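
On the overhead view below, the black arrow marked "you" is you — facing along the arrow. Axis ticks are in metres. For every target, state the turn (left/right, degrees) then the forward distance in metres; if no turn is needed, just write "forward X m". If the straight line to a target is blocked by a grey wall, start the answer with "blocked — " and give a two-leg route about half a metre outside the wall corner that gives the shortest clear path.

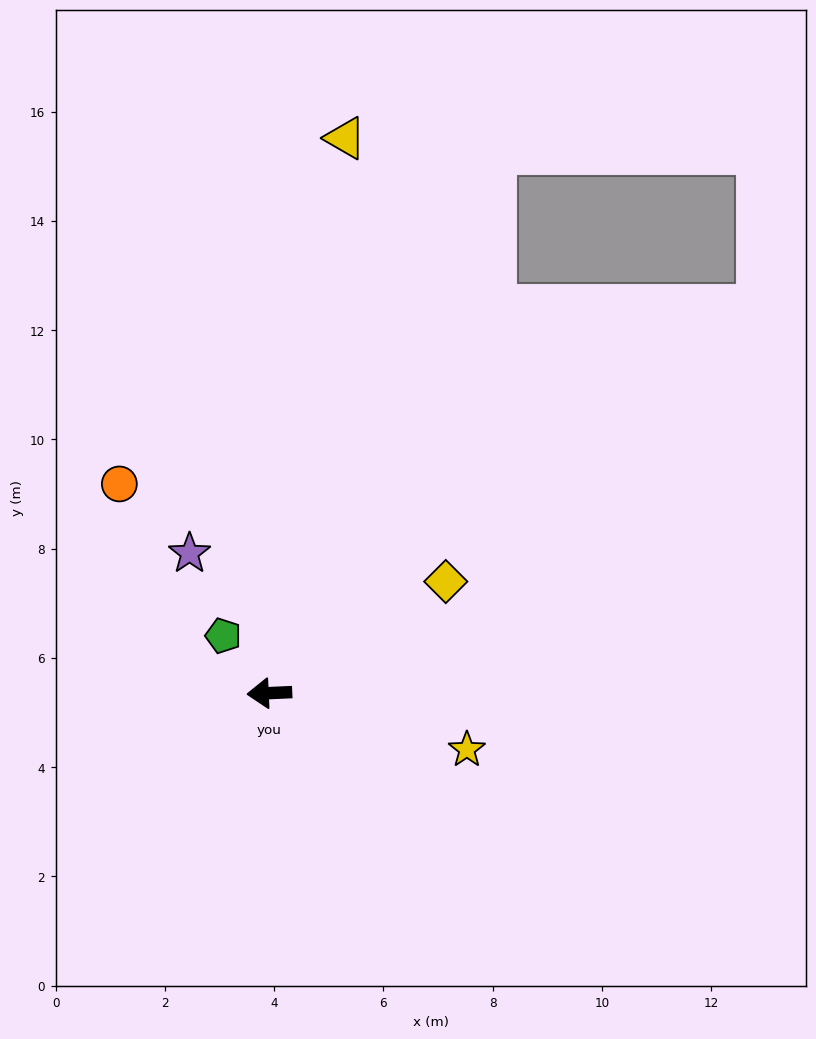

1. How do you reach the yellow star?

turn left 161°, forward 3.8 m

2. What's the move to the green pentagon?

turn right 54°, forward 1.3 m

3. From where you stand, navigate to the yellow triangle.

turn right 100°, forward 10.3 m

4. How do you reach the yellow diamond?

turn right 150°, forward 3.8 m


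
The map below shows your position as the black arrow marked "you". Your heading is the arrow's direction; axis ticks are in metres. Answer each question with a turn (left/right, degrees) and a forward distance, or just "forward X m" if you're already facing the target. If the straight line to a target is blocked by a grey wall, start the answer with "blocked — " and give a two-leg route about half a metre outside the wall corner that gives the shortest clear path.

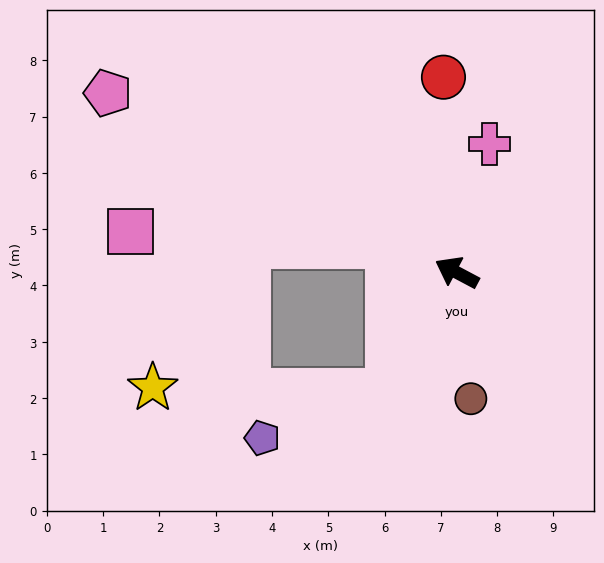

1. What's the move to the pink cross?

turn right 76°, forward 2.4 m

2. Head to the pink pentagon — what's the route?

forward 7.0 m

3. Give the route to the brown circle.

turn left 124°, forward 2.3 m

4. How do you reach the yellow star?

blocked — turn left 89°, forward 2.4 m, then turn right 62°, forward 4.2 m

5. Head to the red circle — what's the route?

turn right 58°, forward 3.5 m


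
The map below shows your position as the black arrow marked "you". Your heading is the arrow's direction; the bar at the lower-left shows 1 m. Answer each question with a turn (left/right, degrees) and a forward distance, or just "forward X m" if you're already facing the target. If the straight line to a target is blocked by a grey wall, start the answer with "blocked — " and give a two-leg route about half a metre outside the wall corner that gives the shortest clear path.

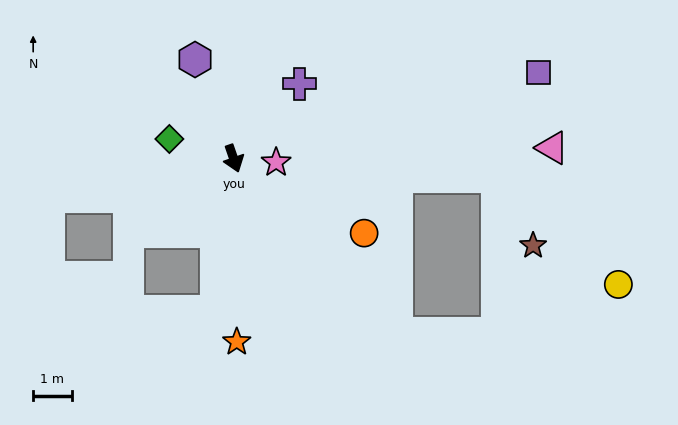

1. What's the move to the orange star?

turn right 18°, forward 4.7 m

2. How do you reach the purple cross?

turn left 119°, forward 2.6 m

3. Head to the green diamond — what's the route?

turn right 126°, forward 1.7 m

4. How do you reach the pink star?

turn left 66°, forward 1.1 m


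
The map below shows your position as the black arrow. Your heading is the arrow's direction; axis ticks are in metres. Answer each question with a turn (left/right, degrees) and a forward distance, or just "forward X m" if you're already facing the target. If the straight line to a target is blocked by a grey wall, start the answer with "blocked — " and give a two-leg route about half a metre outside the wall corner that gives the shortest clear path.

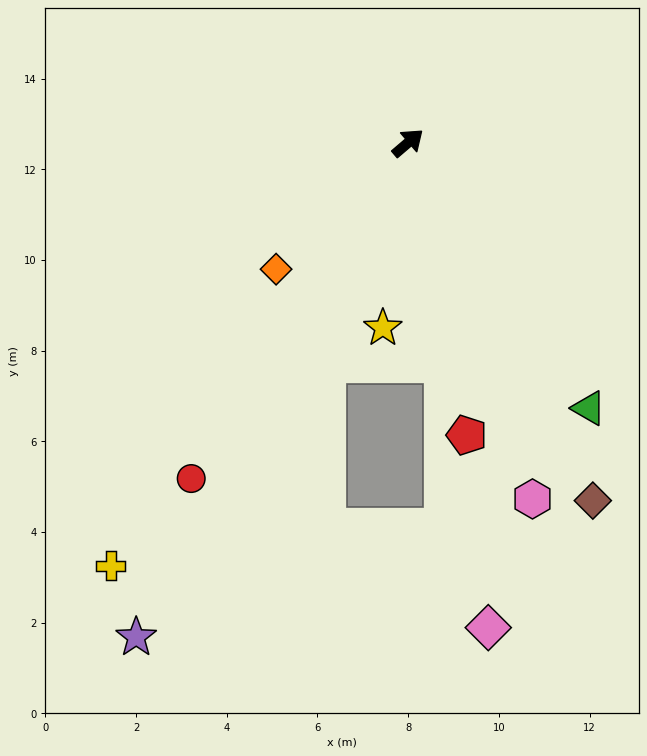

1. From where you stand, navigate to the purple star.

turn right 159°, forward 12.4 m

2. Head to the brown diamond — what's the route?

turn right 103°, forward 8.9 m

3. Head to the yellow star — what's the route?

turn right 138°, forward 4.1 m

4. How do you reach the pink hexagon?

turn right 111°, forward 8.3 m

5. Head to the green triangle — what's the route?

turn right 96°, forward 7.1 m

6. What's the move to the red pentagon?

turn right 119°, forward 6.6 m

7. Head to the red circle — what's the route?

turn right 163°, forward 8.8 m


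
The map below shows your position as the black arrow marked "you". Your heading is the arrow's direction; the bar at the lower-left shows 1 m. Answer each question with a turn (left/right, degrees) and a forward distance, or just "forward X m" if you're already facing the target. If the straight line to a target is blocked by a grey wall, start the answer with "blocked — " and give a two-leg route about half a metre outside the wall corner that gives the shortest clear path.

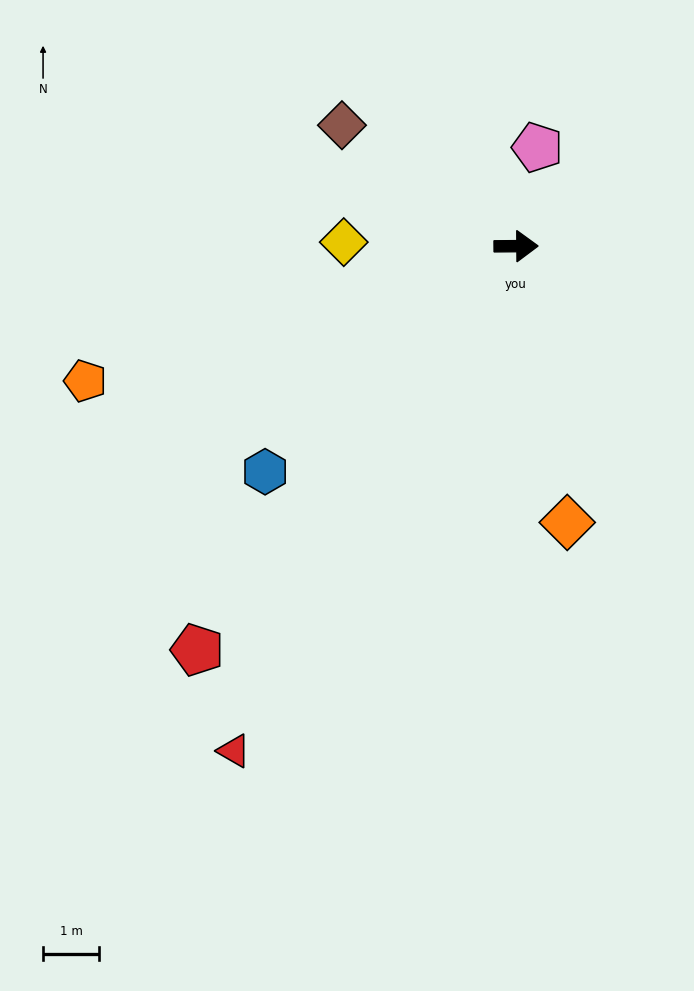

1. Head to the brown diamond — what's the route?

turn left 145°, forward 3.8 m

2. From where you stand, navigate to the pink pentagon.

turn left 77°, forward 1.8 m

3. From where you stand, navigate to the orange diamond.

turn right 80°, forward 5.0 m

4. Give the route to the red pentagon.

turn right 129°, forward 9.2 m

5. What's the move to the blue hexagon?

turn right 138°, forward 6.0 m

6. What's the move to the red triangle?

turn right 120°, forward 10.3 m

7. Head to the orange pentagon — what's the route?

turn right 163°, forward 8.1 m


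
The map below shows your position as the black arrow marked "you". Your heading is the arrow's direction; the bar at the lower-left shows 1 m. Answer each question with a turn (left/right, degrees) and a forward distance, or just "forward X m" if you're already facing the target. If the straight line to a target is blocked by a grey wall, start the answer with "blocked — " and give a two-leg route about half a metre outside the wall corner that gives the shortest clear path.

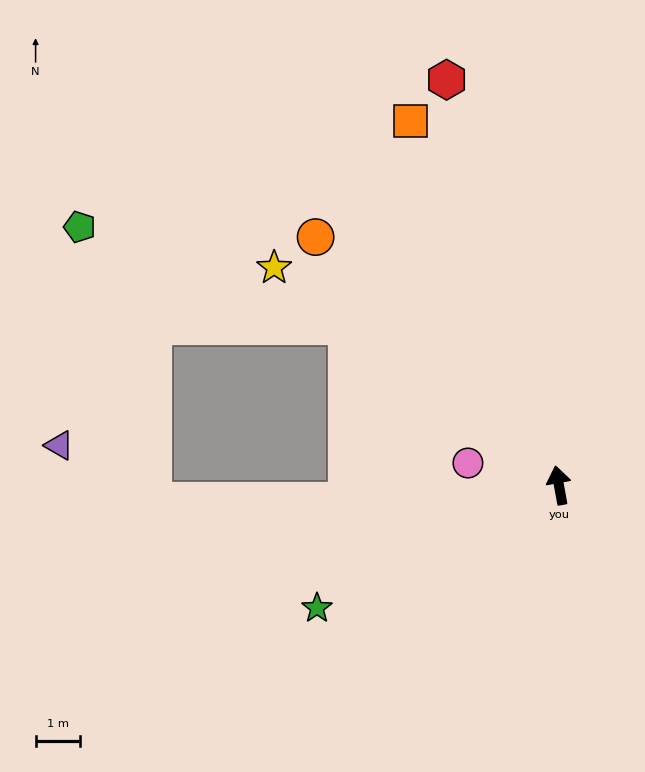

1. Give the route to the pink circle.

turn left 66°, forward 2.1 m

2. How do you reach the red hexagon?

turn left 5°, forward 9.6 m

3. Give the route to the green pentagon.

blocked — turn left 43°, forward 6.0 m, then turn left 16°, forward 6.5 m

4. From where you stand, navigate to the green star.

turn left 107°, forward 6.2 m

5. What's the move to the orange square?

turn left 12°, forward 8.9 m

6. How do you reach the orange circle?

turn left 34°, forward 7.9 m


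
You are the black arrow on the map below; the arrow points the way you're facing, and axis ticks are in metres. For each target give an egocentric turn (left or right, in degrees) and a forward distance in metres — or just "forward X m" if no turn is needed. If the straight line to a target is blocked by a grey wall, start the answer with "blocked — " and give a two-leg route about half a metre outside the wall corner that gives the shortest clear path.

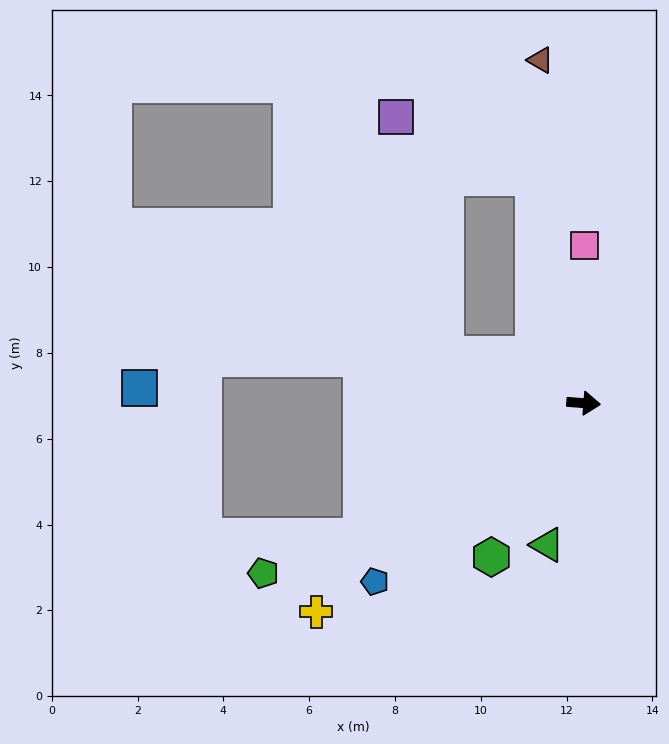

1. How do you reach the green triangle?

turn right 100°, forward 3.4 m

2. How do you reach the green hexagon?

turn right 117°, forward 4.2 m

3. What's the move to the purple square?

blocked — turn left 107°, forward 5.4 m, then turn left 54°, forward 3.5 m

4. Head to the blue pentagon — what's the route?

turn right 135°, forward 6.4 m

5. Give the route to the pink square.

turn left 94°, forward 3.7 m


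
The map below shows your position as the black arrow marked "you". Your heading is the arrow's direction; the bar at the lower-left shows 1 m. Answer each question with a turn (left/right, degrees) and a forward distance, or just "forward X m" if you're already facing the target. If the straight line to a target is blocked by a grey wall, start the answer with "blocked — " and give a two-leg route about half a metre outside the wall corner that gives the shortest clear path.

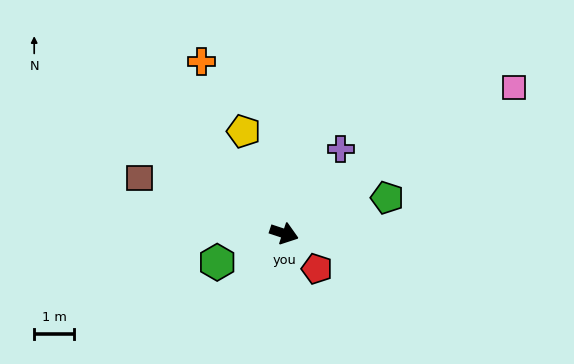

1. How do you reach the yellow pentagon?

turn left 130°, forward 2.8 m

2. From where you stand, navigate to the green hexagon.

turn right 138°, forward 1.8 m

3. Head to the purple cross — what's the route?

turn left 74°, forward 2.6 m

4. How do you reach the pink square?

turn left 51°, forward 6.8 m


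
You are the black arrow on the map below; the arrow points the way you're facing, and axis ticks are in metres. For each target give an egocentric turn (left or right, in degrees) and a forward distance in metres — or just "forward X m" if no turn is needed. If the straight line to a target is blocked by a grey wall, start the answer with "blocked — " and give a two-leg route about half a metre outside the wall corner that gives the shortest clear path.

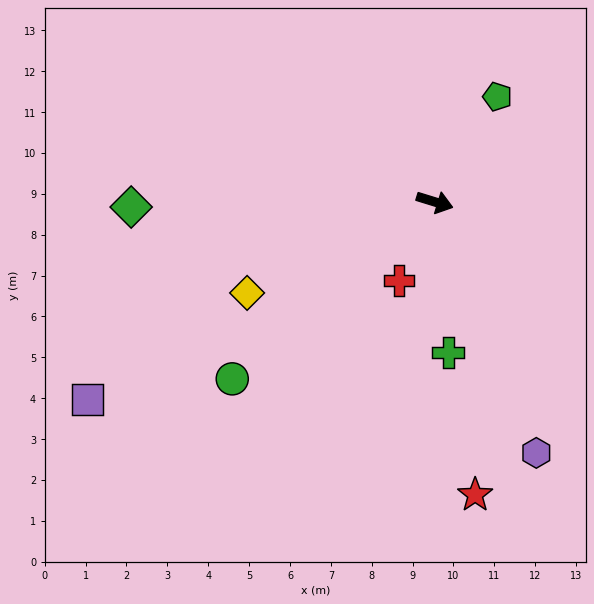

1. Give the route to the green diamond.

turn right 162°, forward 7.4 m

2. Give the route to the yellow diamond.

turn right 137°, forward 5.1 m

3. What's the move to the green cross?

turn right 68°, forward 3.7 m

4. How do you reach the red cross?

turn right 97°, forward 2.1 m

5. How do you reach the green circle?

turn right 122°, forward 6.6 m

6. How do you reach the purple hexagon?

turn right 51°, forward 6.6 m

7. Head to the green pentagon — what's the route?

turn left 76°, forward 3.0 m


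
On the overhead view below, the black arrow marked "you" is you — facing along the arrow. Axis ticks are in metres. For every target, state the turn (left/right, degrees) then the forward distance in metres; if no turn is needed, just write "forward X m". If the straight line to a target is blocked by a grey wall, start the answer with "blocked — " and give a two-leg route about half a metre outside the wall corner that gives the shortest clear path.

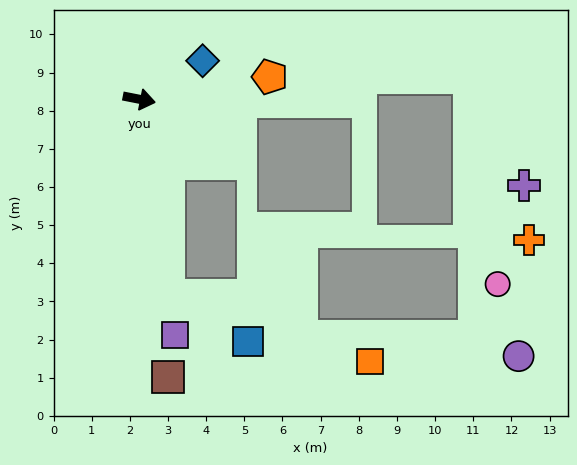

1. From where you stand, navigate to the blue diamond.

turn left 42°, forward 1.9 m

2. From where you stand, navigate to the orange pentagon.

turn left 21°, forward 3.5 m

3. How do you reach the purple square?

turn right 70°, forward 6.3 m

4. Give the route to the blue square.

blocked — turn right 70°, forward 5.2 m, then turn left 51°, forward 2.4 m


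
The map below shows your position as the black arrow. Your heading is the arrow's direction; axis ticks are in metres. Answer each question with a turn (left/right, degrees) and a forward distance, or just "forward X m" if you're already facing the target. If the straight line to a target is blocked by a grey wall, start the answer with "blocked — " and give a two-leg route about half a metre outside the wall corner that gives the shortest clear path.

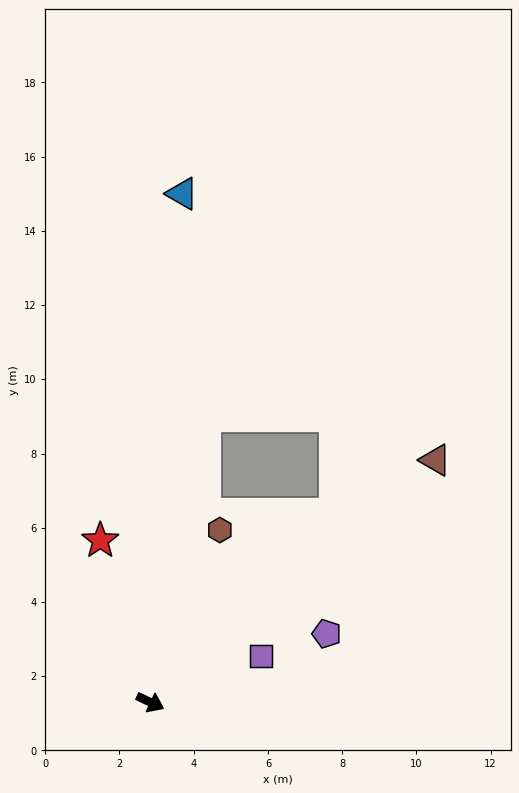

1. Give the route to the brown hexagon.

turn left 93°, forward 5.0 m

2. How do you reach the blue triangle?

turn left 112°, forward 13.7 m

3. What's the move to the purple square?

turn left 48°, forward 3.2 m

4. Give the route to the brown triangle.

turn left 66°, forward 10.1 m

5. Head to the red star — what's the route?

turn left 132°, forward 4.6 m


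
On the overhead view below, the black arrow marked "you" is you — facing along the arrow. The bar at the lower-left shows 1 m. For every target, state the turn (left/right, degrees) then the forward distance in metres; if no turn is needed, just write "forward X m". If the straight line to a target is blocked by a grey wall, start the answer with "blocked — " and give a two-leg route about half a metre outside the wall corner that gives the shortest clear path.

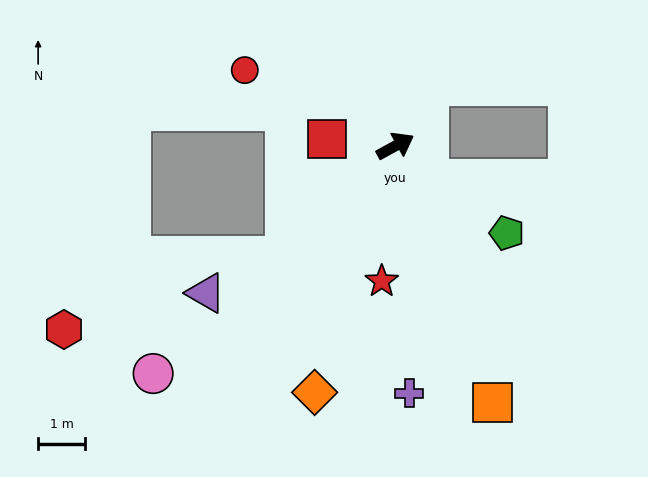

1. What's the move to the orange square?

turn right 98°, forward 5.8 m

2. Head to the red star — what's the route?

turn right 125°, forward 2.9 m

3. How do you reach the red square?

turn left 146°, forward 1.5 m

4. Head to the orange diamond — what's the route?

turn right 137°, forward 5.5 m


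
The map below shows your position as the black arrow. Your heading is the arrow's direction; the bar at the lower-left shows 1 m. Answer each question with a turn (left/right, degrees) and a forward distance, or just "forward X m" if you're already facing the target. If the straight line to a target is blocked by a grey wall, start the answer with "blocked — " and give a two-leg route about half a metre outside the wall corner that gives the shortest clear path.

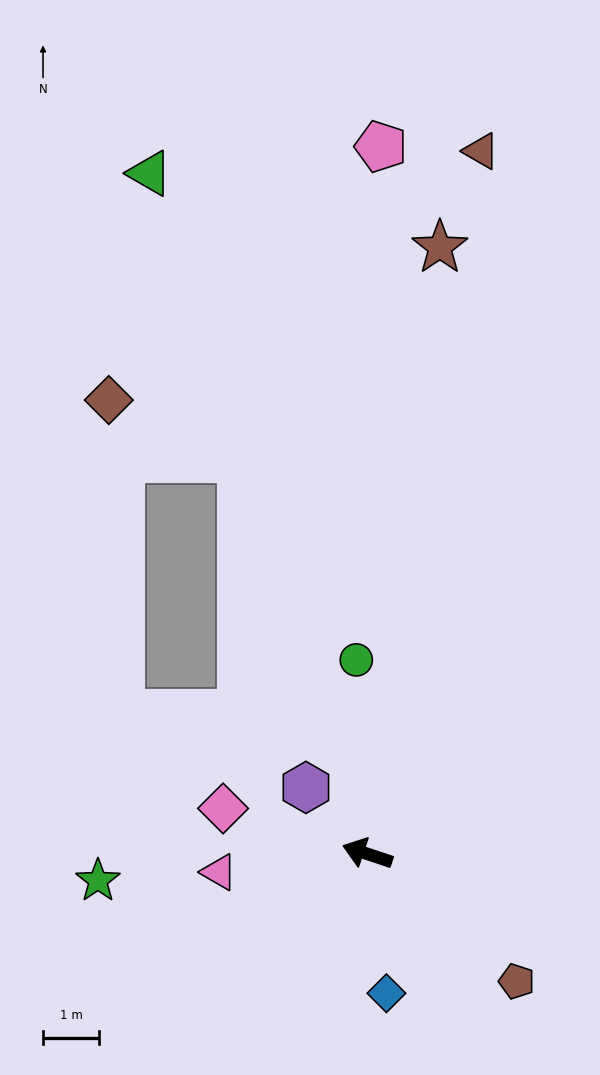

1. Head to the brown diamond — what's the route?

blocked — turn right 54°, forward 7.4 m, then turn left 49°, forward 2.6 m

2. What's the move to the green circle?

turn right 68°, forward 3.5 m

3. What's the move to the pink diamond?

forward 2.7 m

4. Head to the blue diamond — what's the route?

turn left 116°, forward 2.5 m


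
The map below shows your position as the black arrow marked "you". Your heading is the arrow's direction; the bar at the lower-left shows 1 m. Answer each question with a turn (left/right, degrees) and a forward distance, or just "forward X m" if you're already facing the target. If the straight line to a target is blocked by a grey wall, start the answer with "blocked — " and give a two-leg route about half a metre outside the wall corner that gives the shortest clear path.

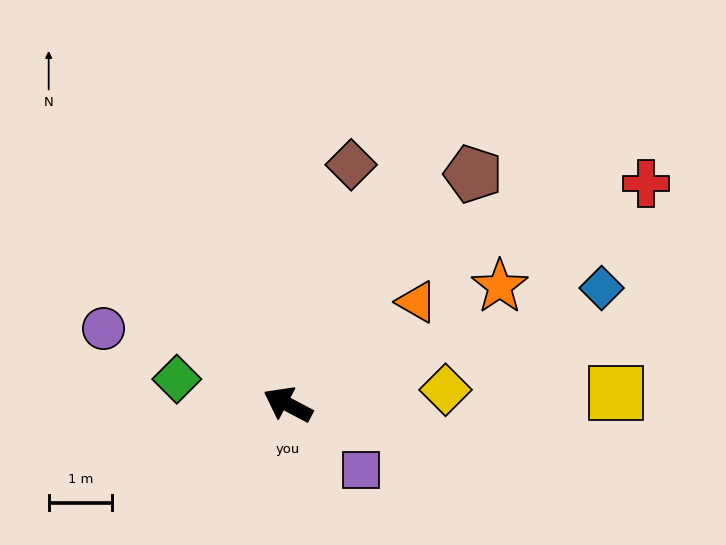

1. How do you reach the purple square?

turn left 166°, forward 1.5 m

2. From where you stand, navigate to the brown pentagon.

turn right 101°, forward 4.6 m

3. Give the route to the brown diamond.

turn right 77°, forward 3.9 m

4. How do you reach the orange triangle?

turn right 114°, forward 2.6 m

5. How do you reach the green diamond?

turn left 15°, forward 1.8 m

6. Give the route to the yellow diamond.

turn right 147°, forward 2.5 m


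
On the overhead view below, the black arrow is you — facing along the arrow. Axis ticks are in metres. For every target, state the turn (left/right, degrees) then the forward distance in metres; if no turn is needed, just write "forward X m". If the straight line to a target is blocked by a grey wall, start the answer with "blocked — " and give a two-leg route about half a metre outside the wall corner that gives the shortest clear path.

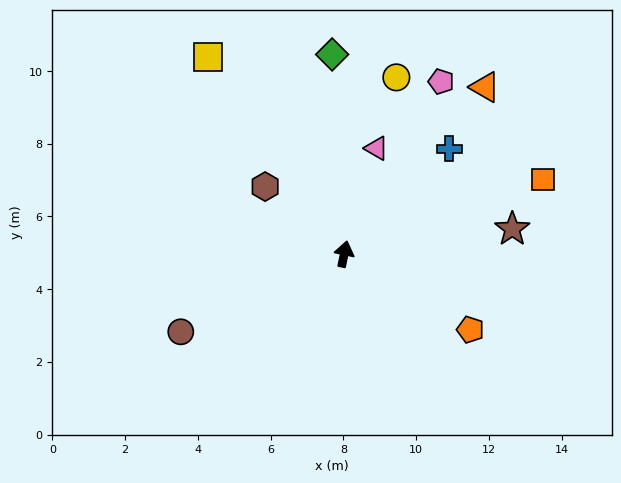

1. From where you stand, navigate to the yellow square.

turn left 46°, forward 6.6 m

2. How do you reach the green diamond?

turn left 15°, forward 5.5 m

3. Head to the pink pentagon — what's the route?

turn right 18°, forward 5.4 m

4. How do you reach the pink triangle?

turn right 5°, forward 3.0 m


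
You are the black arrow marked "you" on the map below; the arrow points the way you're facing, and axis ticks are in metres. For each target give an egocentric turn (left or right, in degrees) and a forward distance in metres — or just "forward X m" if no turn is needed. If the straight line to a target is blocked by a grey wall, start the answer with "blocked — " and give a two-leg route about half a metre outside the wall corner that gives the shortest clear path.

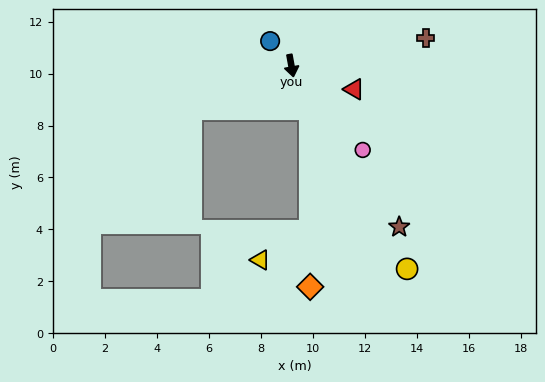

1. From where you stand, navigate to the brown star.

turn left 23°, forward 7.5 m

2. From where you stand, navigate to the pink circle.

turn left 30°, forward 4.2 m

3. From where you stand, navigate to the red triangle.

turn left 59°, forward 2.6 m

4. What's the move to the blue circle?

turn right 149°, forward 1.2 m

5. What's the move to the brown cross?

turn left 91°, forward 5.3 m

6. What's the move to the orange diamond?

blocked — turn left 13°, forward 1.8 m, then turn right 23°, forward 6.8 m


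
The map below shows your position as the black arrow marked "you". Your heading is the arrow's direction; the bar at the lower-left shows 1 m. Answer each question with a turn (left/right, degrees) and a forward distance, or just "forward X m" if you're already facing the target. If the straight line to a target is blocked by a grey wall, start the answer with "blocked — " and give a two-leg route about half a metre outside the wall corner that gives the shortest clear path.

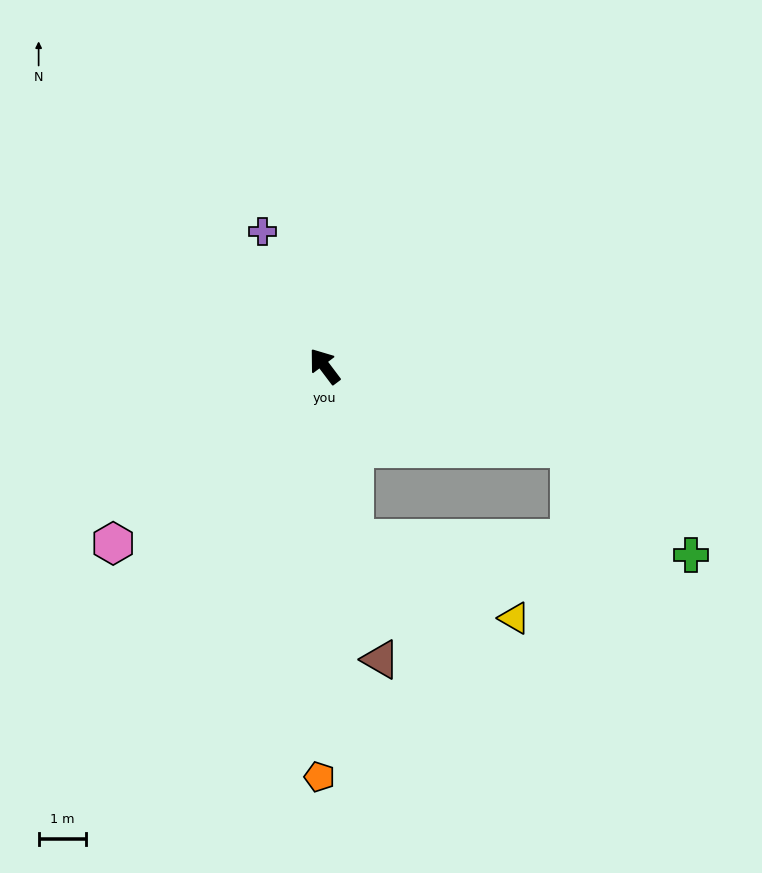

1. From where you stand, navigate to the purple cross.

turn right 12°, forward 3.1 m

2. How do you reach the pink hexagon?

turn left 93°, forward 5.8 m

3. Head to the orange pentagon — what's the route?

turn left 142°, forward 8.7 m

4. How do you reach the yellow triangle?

blocked — turn left 152°, forward 3.7 m, then turn left 55°, forward 3.8 m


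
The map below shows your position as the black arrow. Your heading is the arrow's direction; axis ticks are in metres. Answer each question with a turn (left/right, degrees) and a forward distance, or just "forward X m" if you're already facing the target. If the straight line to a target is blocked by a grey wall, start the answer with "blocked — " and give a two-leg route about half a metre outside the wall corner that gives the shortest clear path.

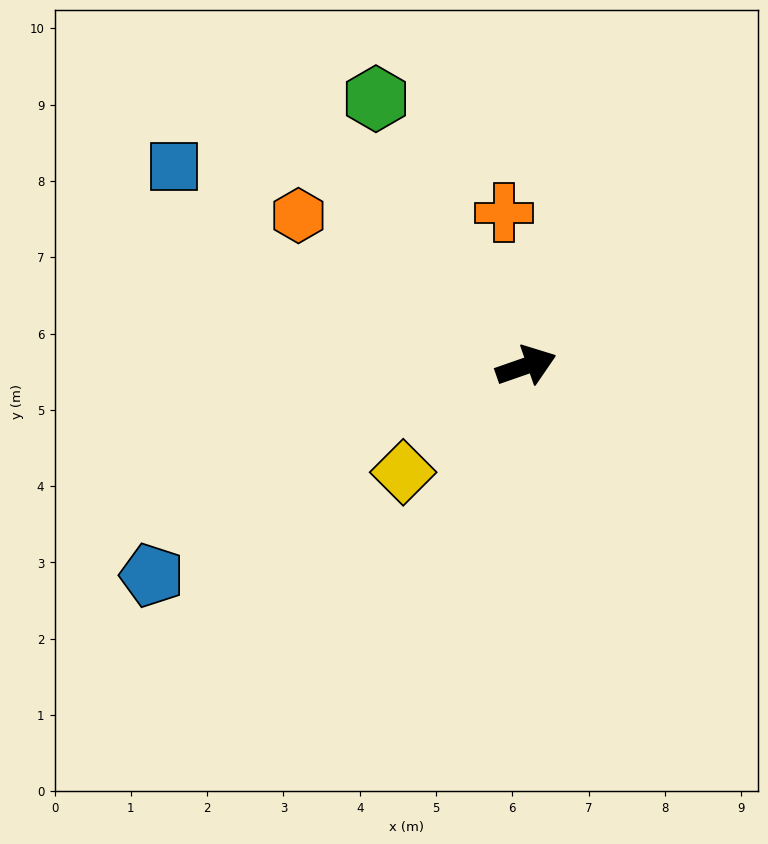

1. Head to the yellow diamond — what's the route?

turn right 158°, forward 2.1 m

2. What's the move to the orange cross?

turn left 79°, forward 2.0 m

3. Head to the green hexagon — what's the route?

turn left 100°, forward 4.0 m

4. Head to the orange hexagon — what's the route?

turn left 127°, forward 3.6 m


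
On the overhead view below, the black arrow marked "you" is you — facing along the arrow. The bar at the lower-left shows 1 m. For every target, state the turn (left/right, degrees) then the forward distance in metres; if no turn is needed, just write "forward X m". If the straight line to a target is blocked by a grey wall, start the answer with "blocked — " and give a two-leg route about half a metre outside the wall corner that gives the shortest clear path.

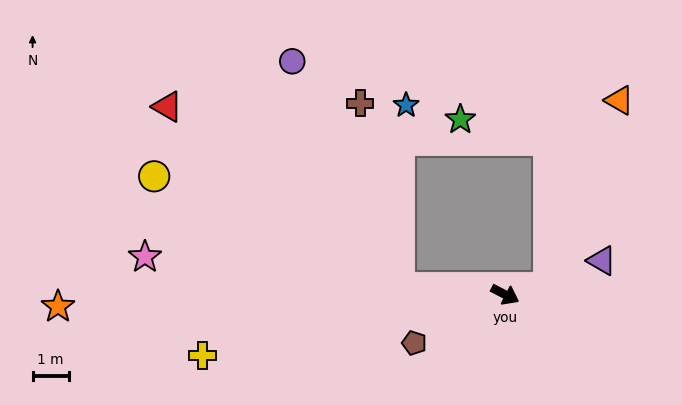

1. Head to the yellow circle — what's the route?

blocked — turn right 157°, forward 2.9 m, then turn right 20°, forward 7.5 m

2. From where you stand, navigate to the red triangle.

blocked — turn right 157°, forward 2.9 m, then turn right 33°, forward 8.2 m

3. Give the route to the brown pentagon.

turn right 125°, forward 2.9 m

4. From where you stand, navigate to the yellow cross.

turn right 141°, forward 8.6 m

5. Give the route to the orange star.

turn right 151°, forward 12.4 m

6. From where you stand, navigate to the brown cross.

blocked — turn right 157°, forward 2.9 m, then turn right 74°, forward 5.2 m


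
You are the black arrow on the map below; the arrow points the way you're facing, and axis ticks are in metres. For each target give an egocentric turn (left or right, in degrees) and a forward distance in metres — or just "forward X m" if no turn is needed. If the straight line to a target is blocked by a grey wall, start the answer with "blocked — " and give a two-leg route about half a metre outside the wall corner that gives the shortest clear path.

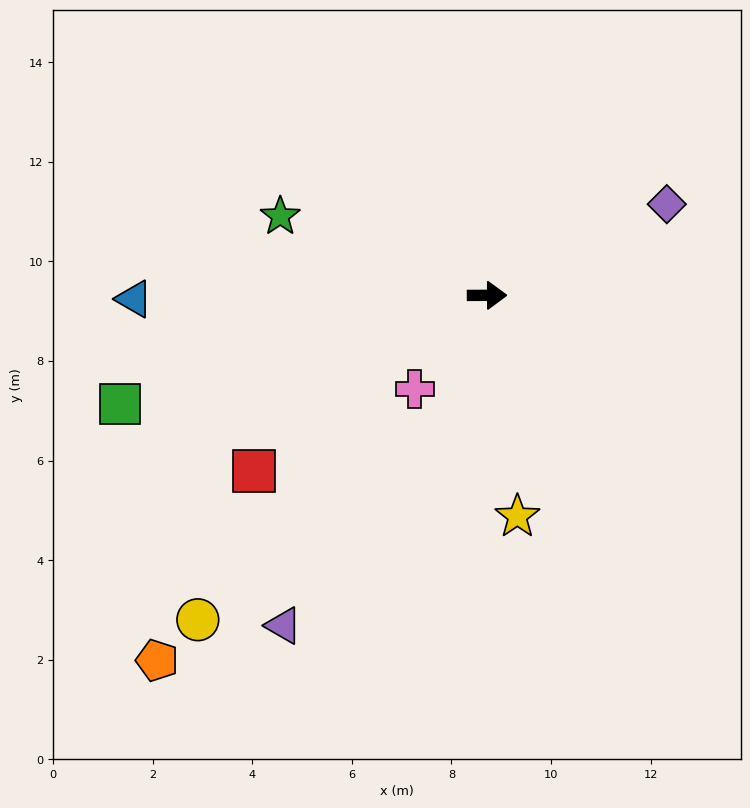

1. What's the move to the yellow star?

turn right 82°, forward 4.5 m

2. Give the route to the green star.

turn left 159°, forward 4.4 m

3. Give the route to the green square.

turn right 164°, forward 7.7 m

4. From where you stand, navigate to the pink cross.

turn right 128°, forward 2.4 m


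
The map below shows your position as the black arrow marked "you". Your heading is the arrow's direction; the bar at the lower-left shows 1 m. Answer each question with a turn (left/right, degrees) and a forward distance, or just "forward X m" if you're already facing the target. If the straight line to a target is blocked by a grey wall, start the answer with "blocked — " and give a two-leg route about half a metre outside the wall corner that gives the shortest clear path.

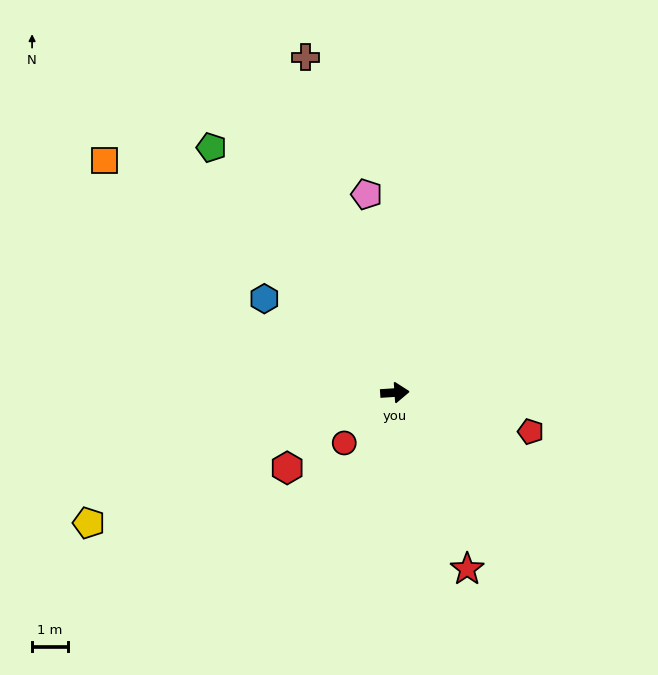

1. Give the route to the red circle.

turn right 139°, forward 2.0 m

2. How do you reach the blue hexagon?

turn left 140°, forward 4.5 m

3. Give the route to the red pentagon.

turn right 20°, forward 3.9 m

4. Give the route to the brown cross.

turn left 101°, forward 9.7 m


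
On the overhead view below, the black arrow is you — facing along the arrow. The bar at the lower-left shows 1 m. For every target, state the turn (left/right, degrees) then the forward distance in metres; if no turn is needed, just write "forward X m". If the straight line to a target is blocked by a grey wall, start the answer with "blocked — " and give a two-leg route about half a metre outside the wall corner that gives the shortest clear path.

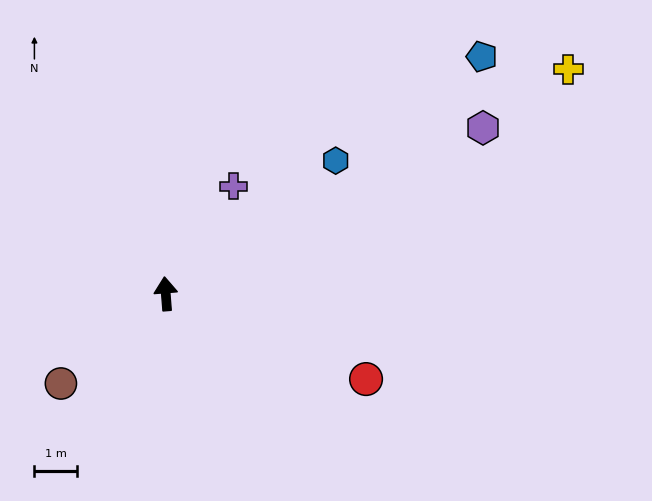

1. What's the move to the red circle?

turn right 118°, forward 5.2 m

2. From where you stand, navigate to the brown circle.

turn left 126°, forward 3.3 m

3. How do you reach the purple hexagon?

turn right 67°, forward 8.5 m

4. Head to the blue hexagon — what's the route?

turn right 56°, forward 5.1 m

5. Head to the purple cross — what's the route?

turn right 37°, forward 3.0 m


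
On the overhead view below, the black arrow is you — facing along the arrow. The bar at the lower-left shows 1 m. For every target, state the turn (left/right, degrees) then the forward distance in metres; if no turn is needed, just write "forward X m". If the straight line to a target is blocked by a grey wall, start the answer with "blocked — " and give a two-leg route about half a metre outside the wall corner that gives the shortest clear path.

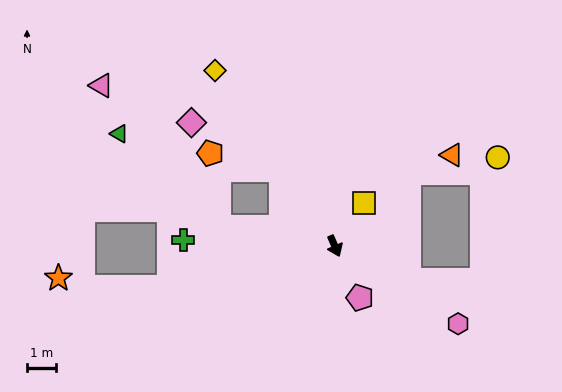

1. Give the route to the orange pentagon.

blocked — turn right 168°, forward 3.2 m, then turn left 41°, forward 2.5 m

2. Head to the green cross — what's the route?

turn right 116°, forward 5.2 m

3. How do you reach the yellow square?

turn left 122°, forward 1.8 m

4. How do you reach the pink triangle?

blocked — turn right 123°, forward 4.1 m, then turn right 41°, forward 6.4 m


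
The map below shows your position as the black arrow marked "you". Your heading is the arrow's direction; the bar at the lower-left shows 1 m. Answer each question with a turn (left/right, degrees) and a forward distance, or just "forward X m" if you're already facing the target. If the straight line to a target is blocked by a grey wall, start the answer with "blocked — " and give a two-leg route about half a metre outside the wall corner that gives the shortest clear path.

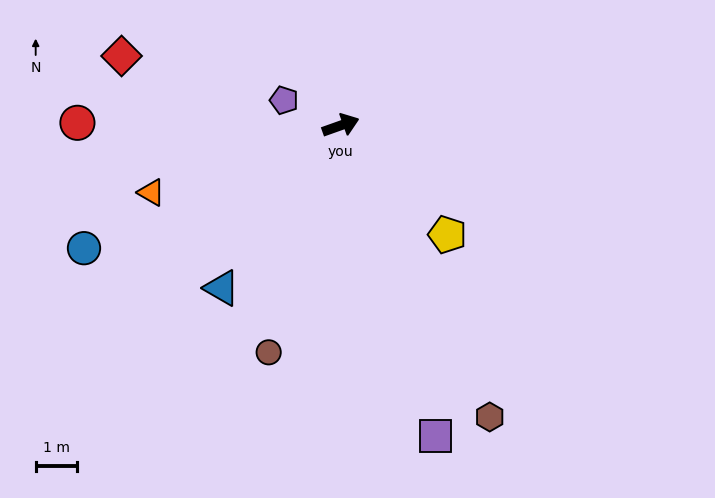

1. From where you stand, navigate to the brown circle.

turn right 127°, forward 5.8 m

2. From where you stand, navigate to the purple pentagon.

turn left 136°, forward 1.5 m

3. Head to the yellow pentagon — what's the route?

turn right 65°, forward 3.7 m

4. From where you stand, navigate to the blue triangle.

turn right 146°, forward 4.9 m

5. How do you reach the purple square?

turn right 93°, forward 7.9 m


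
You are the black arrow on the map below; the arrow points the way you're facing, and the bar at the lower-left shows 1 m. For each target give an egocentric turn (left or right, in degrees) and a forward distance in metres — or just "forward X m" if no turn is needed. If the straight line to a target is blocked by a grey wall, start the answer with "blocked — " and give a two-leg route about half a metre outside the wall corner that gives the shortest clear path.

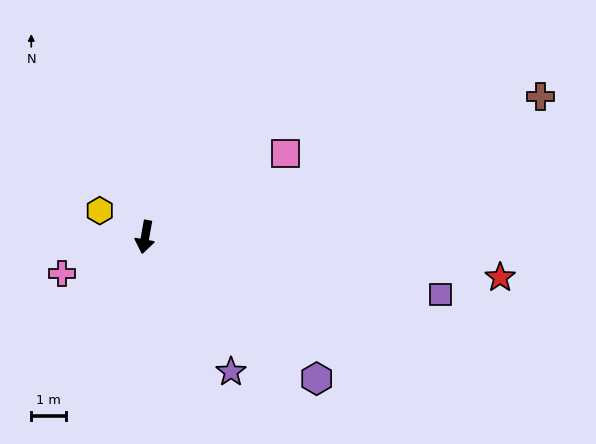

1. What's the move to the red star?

turn left 94°, forward 10.2 m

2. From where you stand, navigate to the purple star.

turn left 43°, forward 4.6 m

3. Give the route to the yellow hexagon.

turn right 110°, forward 1.5 m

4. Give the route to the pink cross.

turn right 56°, forward 2.6 m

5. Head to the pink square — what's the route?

turn left 131°, forward 4.7 m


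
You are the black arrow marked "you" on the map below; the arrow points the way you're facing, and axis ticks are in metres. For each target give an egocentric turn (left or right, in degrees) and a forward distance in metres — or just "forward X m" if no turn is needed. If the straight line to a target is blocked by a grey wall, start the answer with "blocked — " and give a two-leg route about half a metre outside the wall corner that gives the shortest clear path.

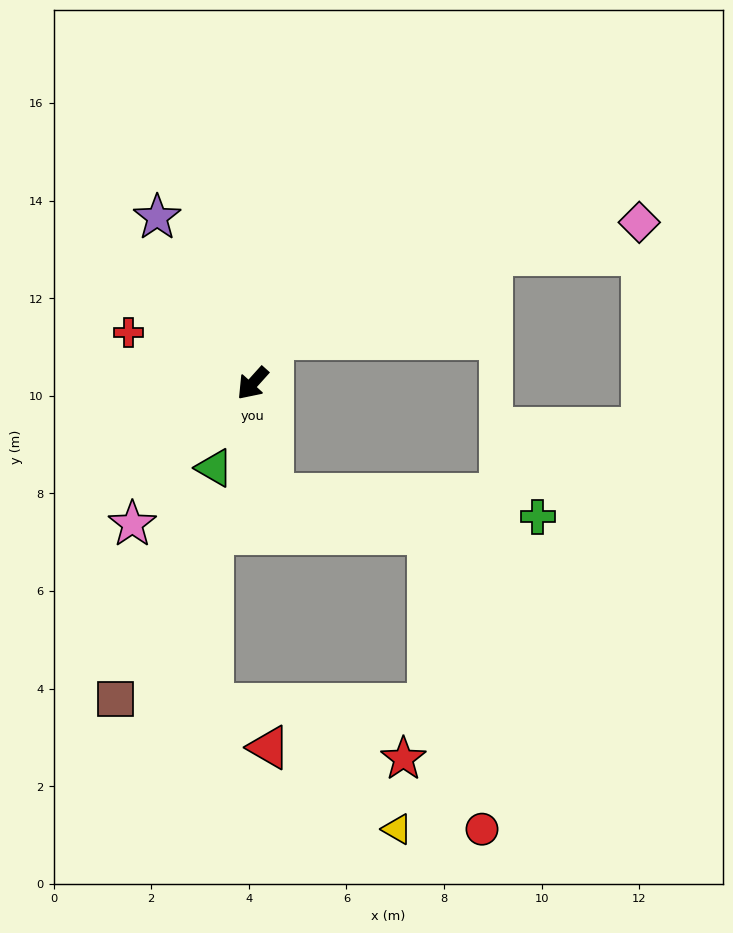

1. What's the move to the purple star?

turn right 108°, forward 3.9 m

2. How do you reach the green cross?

blocked — turn left 52°, forward 2.3 m, then turn left 75°, forward 5.4 m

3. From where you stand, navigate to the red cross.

turn right 70°, forward 2.7 m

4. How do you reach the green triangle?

turn left 18°, forward 1.9 m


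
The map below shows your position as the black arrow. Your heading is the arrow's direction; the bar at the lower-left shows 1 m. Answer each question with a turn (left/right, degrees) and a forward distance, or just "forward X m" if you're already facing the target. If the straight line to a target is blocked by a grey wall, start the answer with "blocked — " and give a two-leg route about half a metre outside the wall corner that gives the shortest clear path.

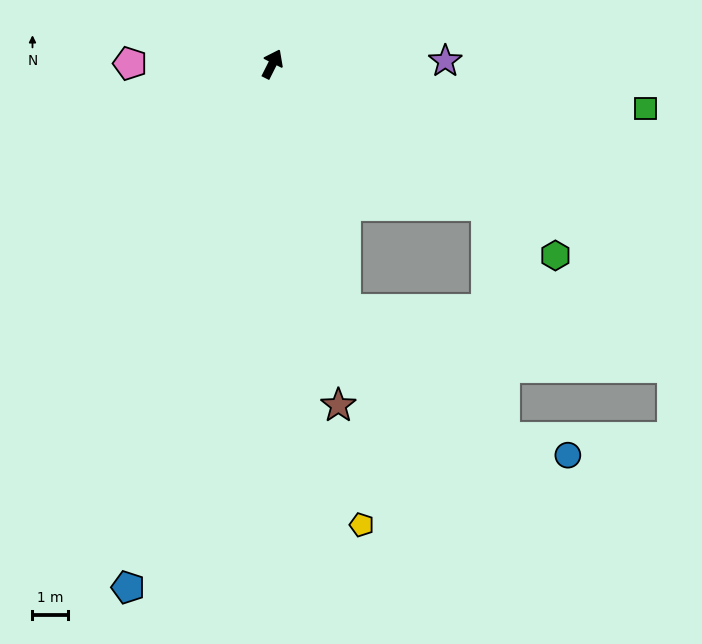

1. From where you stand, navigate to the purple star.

turn right 62°, forward 4.8 m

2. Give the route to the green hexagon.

turn right 97°, forward 9.5 m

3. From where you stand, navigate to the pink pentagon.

turn left 117°, forward 4.0 m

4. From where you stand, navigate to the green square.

turn right 70°, forward 10.5 m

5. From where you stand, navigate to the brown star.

turn right 142°, forward 9.7 m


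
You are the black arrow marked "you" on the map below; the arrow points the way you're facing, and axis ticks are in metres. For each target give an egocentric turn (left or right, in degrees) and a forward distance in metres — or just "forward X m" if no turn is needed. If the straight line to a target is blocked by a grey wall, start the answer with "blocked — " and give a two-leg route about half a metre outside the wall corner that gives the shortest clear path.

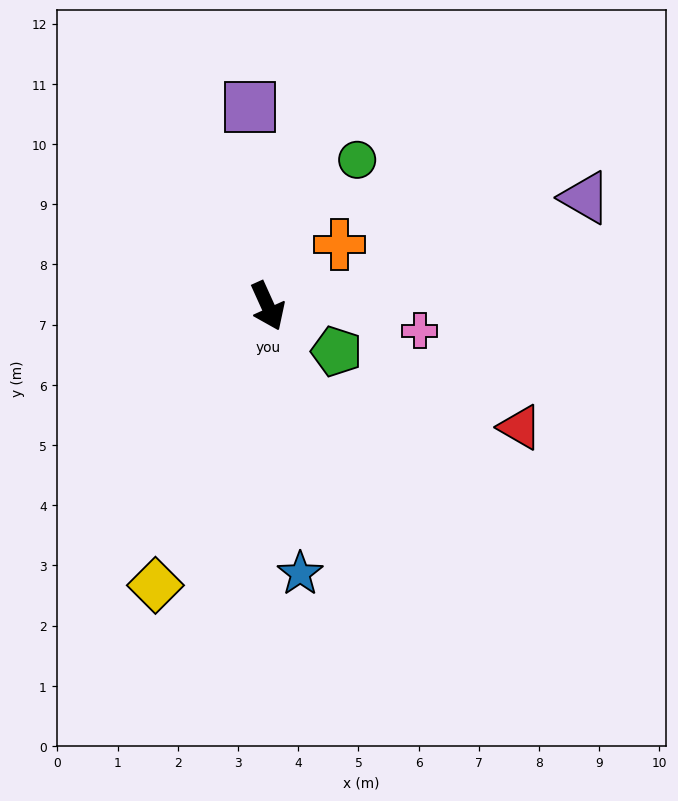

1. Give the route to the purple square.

turn left 161°, forward 3.3 m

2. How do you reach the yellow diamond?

turn right 46°, forward 5.0 m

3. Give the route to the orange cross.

turn left 106°, forward 1.6 m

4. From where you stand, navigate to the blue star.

turn right 17°, forward 4.5 m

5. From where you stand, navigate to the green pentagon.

turn left 32°, forward 1.4 m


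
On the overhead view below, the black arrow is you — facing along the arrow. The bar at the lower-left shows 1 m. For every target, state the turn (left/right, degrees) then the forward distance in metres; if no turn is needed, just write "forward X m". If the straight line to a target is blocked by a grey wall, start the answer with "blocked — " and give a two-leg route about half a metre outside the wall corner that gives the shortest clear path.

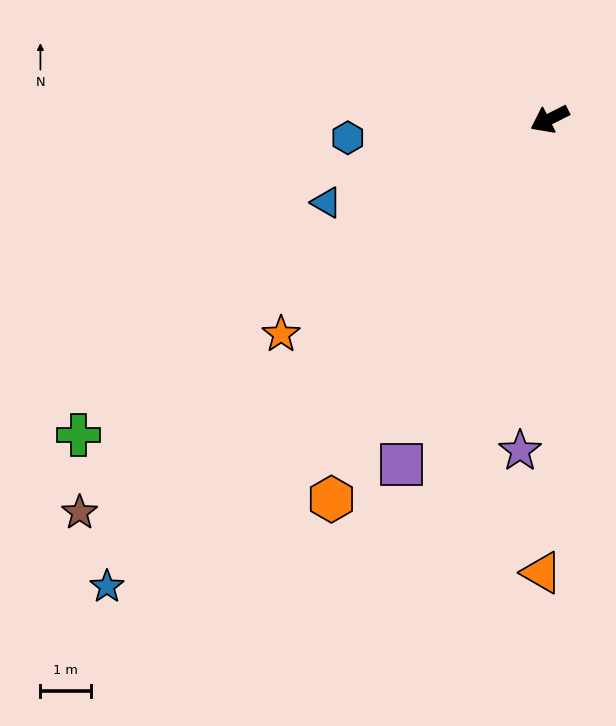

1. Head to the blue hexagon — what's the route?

turn right 22°, forward 4.0 m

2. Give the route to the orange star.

turn left 12°, forward 6.9 m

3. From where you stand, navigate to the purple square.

turn left 40°, forward 7.5 m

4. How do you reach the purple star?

turn left 58°, forward 6.6 m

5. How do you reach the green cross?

turn left 7°, forward 11.3 m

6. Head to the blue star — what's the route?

turn left 20°, forward 12.8 m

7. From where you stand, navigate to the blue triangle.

turn right 6°, forward 4.8 m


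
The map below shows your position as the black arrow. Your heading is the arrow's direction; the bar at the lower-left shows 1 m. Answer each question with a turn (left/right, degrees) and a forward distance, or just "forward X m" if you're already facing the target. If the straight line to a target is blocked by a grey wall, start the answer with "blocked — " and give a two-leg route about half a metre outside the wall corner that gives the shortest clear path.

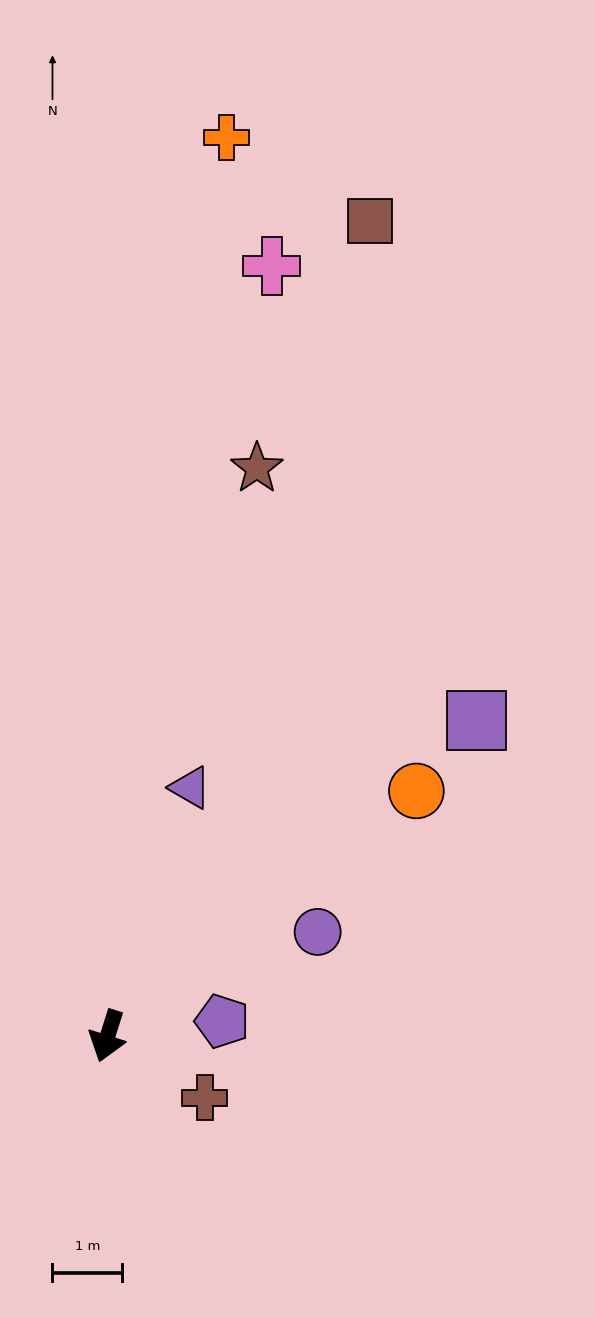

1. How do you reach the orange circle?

turn left 146°, forward 5.6 m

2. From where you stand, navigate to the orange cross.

turn right 170°, forward 13.0 m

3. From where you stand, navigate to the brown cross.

turn left 75°, forward 1.7 m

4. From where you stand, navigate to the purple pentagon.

turn left 115°, forward 1.7 m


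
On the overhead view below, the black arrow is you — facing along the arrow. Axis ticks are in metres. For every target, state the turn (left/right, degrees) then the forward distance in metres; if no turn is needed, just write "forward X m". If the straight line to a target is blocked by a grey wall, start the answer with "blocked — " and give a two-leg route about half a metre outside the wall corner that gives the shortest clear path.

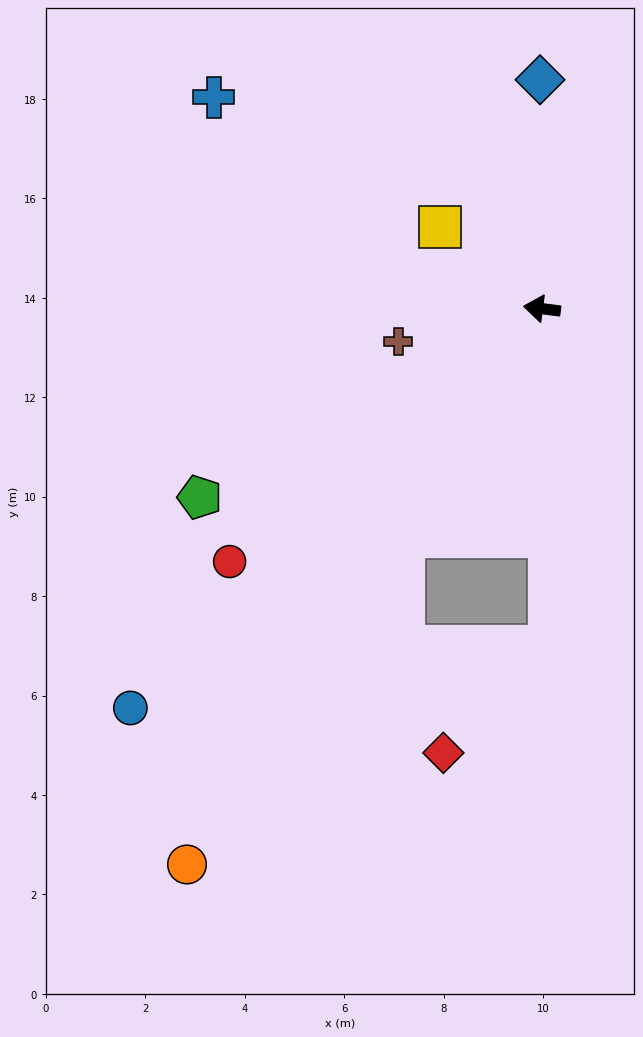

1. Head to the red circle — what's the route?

turn left 46°, forward 8.1 m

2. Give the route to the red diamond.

blocked — turn left 99°, forward 6.8 m, then turn right 47°, forward 3.0 m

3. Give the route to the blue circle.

turn left 52°, forward 11.5 m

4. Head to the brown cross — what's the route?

turn left 20°, forward 3.0 m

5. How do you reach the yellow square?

turn right 31°, forward 2.6 m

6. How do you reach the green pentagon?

turn left 36°, forward 7.9 m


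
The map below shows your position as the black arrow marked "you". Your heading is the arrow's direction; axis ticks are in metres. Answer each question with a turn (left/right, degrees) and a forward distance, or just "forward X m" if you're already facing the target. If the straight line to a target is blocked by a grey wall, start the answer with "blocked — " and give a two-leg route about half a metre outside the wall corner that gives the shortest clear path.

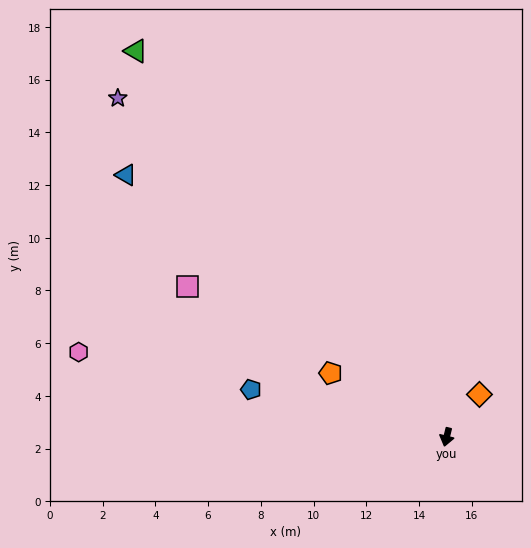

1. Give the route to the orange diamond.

turn left 156°, forward 2.0 m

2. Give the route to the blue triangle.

turn right 115°, forward 15.7 m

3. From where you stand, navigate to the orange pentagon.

turn right 105°, forward 5.0 m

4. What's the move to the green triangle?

turn right 127°, forward 18.8 m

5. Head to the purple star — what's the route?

turn right 122°, forward 17.9 m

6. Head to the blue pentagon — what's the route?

turn right 90°, forward 7.6 m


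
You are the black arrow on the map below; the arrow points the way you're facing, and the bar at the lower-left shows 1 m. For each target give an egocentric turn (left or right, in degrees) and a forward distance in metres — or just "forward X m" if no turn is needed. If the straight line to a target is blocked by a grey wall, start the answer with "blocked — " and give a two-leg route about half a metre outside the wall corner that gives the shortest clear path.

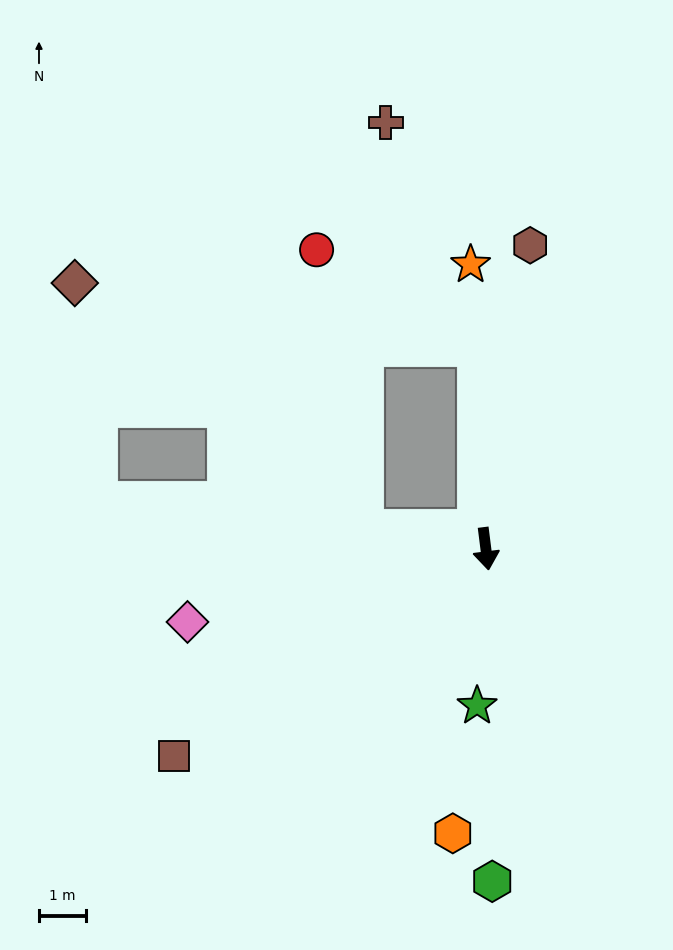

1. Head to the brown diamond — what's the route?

blocked — turn left 175°, forward 4.3 m, then turn left 79°, forward 8.7 m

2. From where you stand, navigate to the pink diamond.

turn right 83°, forward 6.6 m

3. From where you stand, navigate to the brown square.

turn right 64°, forward 8.0 m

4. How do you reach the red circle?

blocked — turn left 175°, forward 4.3 m, then turn left 57°, forward 4.0 m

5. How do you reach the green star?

turn right 10°, forward 3.4 m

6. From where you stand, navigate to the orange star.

turn left 176°, forward 6.1 m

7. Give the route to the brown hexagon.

turn left 165°, forward 6.6 m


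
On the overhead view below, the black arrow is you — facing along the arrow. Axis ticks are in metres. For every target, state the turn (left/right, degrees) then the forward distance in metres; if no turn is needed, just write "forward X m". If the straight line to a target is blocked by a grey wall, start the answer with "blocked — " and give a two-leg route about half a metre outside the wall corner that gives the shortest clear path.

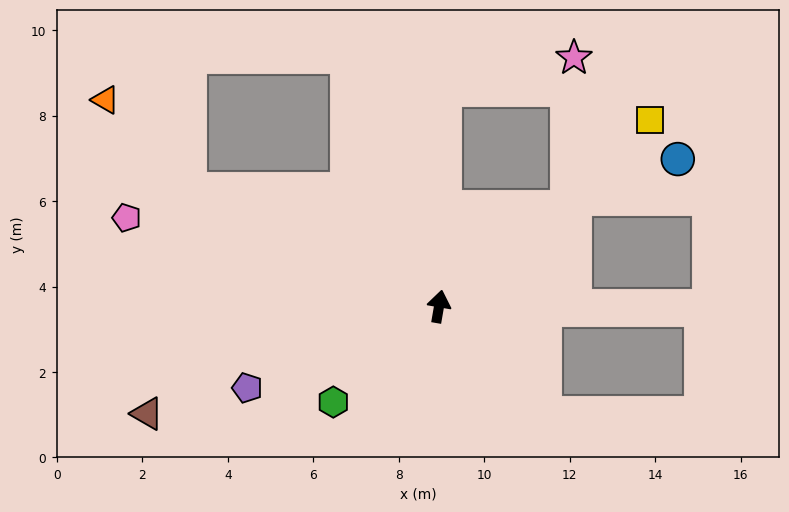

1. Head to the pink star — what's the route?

blocked — turn right 43°, forward 3.8 m, then turn left 51°, forward 3.5 m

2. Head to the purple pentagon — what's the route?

turn left 123°, forward 4.9 m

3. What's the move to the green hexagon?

turn left 142°, forward 3.3 m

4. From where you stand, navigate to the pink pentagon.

turn left 84°, forward 7.6 m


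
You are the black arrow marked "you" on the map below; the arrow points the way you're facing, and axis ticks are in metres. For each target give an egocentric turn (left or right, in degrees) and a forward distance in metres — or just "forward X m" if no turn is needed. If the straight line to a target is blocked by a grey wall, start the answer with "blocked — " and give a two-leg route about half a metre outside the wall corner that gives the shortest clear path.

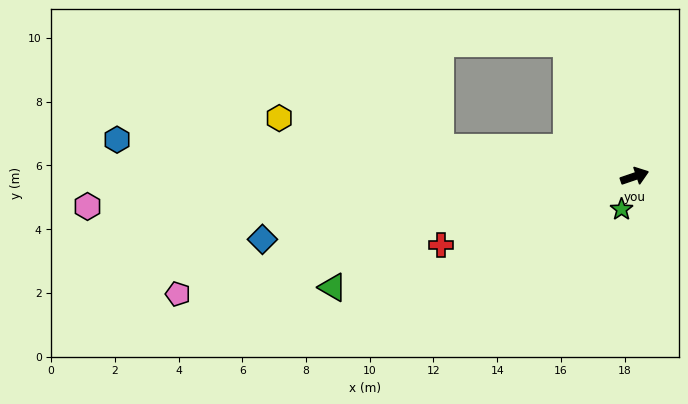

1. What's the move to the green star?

turn right 130°, forward 1.1 m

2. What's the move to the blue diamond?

turn left 171°, forward 11.8 m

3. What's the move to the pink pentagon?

turn left 176°, forward 14.8 m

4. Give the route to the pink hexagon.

turn left 164°, forward 17.2 m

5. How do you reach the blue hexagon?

turn left 157°, forward 16.3 m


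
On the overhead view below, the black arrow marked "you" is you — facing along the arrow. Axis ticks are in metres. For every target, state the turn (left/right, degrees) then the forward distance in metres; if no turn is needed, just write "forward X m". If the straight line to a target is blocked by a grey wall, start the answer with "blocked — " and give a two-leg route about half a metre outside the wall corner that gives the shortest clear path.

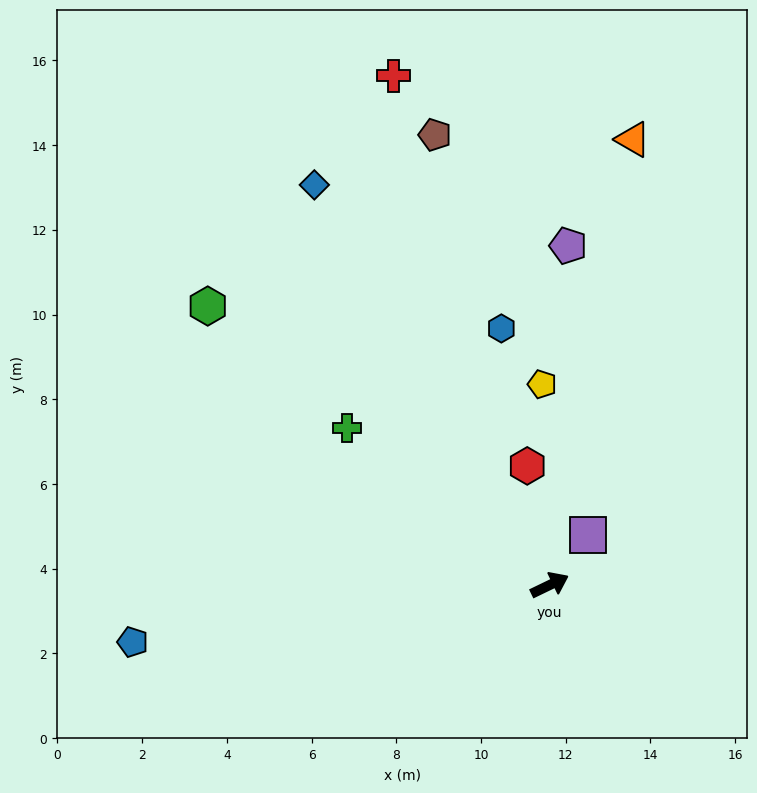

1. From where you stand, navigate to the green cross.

turn left 116°, forward 6.1 m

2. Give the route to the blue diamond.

turn left 95°, forward 11.0 m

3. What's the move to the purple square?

turn left 27°, forward 1.5 m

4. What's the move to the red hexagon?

turn left 75°, forward 2.9 m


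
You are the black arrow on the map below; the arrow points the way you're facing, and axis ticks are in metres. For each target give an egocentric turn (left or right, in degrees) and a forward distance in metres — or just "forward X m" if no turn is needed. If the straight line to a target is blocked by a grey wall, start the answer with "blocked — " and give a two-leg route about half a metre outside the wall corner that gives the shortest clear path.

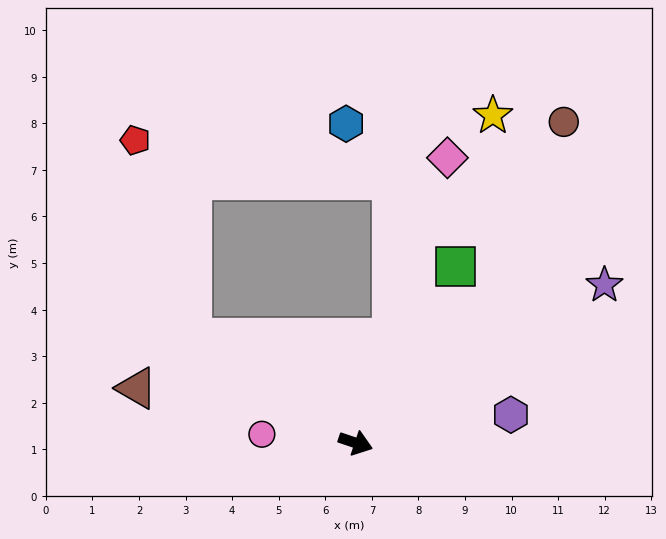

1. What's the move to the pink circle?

turn right 167°, forward 2.0 m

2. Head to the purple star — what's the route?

turn left 51°, forward 6.3 m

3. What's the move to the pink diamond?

turn left 91°, forward 6.4 m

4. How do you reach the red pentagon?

blocked — turn left 166°, forward 4.2 m, then turn right 41°, forward 4.4 m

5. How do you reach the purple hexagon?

turn left 29°, forward 3.4 m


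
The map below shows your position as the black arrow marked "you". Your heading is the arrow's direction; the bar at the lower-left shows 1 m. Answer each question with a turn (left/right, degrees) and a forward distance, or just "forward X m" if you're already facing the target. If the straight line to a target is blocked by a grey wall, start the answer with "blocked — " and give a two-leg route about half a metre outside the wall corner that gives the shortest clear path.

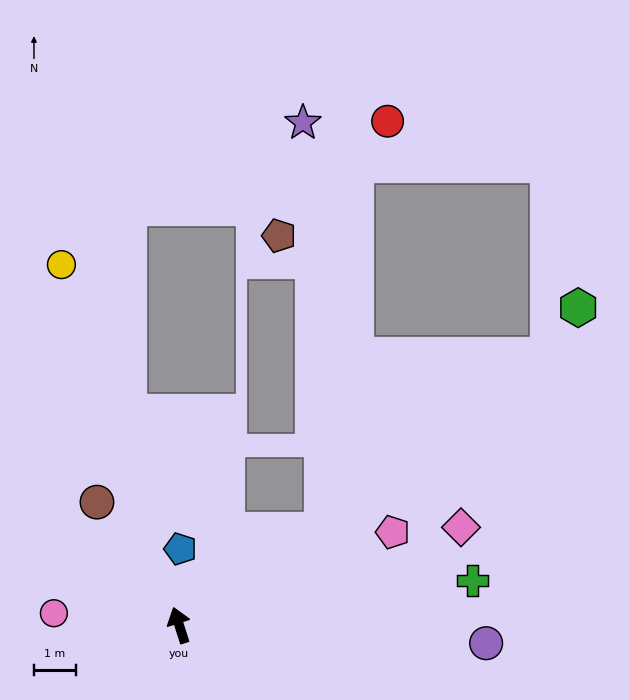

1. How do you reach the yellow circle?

forward 9.1 m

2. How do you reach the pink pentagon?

turn right 84°, forward 5.6 m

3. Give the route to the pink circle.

turn left 67°, forward 3.0 m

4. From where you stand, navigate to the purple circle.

turn right 111°, forward 7.3 m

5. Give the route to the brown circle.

turn left 16°, forward 3.5 m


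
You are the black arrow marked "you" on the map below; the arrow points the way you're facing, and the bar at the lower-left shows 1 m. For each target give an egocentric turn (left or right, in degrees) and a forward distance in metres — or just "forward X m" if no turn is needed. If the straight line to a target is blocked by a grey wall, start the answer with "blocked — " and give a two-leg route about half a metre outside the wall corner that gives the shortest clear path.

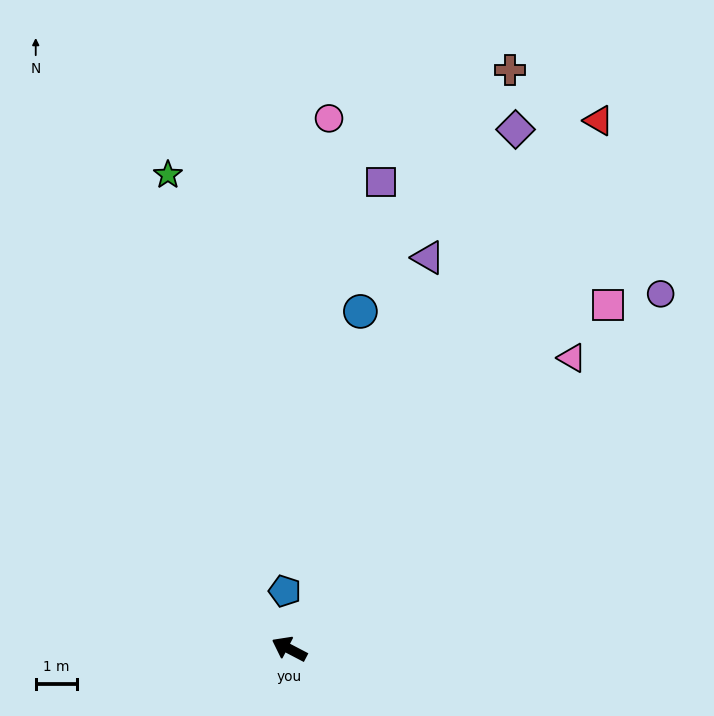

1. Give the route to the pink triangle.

turn right 107°, forward 9.8 m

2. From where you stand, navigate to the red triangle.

turn right 93°, forward 14.8 m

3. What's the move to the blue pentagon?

turn right 58°, forward 1.4 m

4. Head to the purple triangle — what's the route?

turn right 82°, forward 10.0 m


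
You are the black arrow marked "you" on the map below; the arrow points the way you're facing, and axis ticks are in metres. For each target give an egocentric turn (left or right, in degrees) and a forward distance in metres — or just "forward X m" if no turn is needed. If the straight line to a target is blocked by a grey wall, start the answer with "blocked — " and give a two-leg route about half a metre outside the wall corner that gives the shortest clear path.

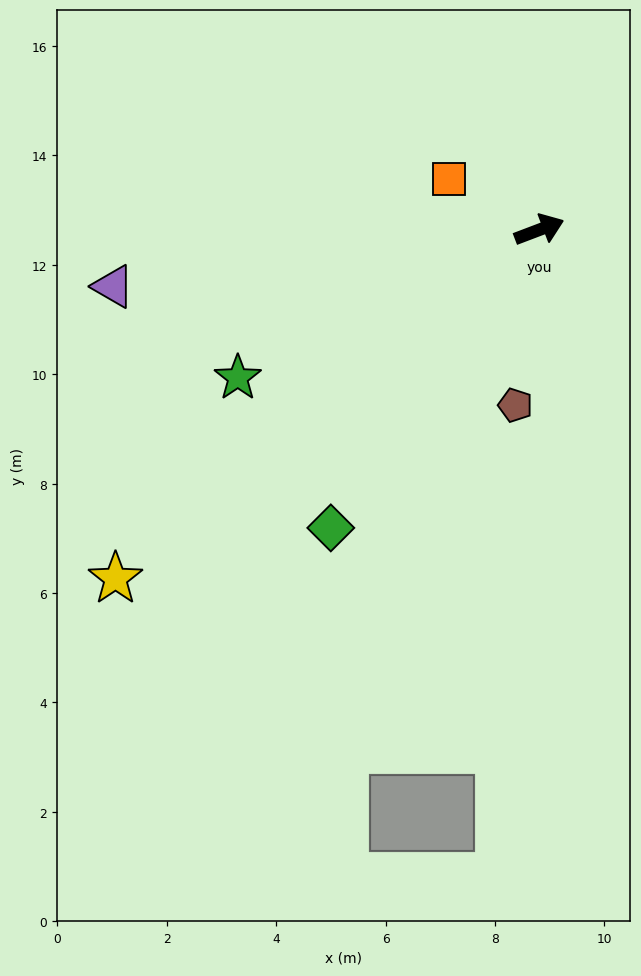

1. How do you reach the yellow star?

turn right 161°, forward 10.0 m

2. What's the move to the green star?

turn right 175°, forward 6.1 m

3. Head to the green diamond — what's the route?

turn right 146°, forward 6.7 m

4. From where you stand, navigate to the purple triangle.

turn left 167°, forward 7.9 m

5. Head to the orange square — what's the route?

turn left 130°, forward 1.9 m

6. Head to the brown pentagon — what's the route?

turn right 119°, forward 3.2 m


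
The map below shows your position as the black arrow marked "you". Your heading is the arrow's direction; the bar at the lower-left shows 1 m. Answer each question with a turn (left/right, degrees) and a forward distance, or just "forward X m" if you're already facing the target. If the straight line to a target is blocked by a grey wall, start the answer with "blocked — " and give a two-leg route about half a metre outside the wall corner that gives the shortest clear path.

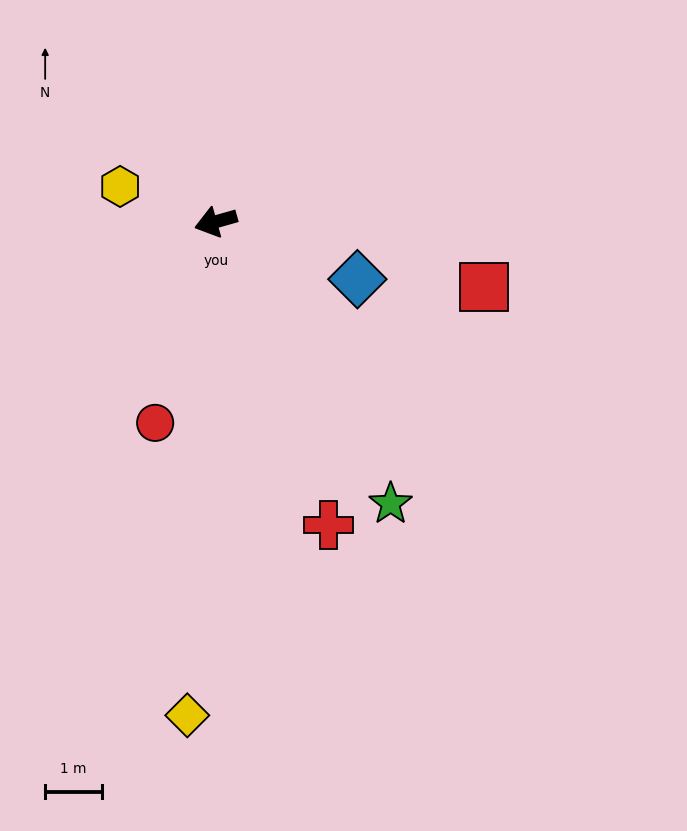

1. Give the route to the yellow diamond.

turn left 71°, forward 8.7 m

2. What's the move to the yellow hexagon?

turn right 36°, forward 1.8 m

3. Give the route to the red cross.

turn left 95°, forward 5.7 m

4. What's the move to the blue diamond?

turn left 142°, forward 2.7 m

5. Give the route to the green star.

turn left 106°, forward 5.8 m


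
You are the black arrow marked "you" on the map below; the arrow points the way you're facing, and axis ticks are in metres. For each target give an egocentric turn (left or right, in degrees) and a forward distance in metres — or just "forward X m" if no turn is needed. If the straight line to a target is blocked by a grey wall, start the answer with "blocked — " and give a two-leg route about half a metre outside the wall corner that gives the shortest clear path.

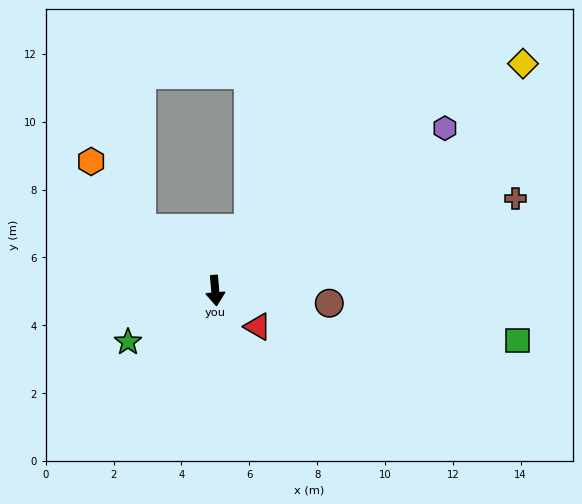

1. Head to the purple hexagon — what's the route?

turn left 120°, forward 8.3 m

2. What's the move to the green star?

turn right 64°, forward 3.0 m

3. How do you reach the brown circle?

turn left 79°, forward 3.4 m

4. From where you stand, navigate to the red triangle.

turn left 45°, forward 1.6 m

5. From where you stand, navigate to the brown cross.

turn left 102°, forward 9.3 m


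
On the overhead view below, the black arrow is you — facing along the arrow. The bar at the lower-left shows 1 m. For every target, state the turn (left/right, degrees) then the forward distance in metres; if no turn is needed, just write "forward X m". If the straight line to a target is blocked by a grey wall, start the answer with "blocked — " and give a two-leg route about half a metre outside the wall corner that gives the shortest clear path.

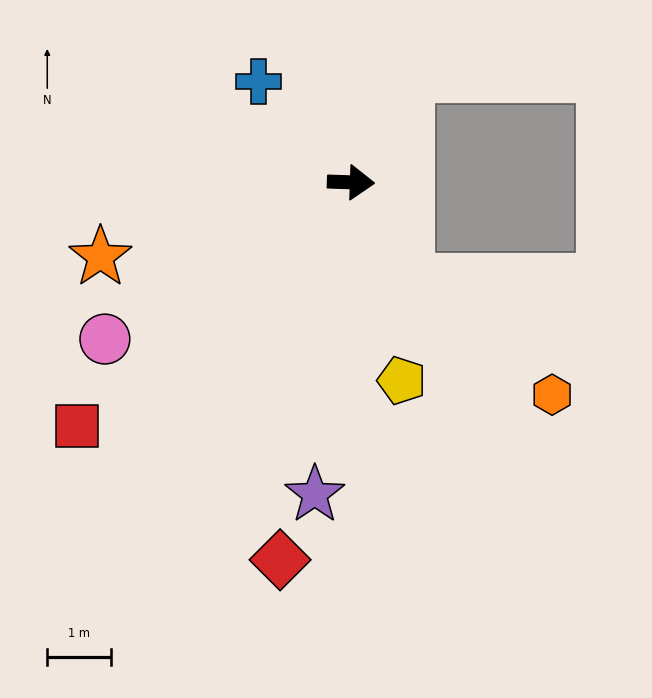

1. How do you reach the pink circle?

turn right 146°, forward 4.6 m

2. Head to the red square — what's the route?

turn right 136°, forward 5.8 m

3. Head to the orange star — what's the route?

turn right 161°, forward 4.1 m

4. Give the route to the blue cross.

turn left 135°, forward 2.2 m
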